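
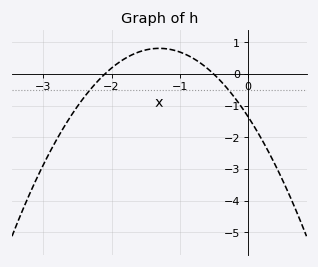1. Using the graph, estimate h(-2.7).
-1.68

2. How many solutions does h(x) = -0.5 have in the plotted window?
2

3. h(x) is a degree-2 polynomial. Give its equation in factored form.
y = -1.27(x + 2.1)(x + 0.5)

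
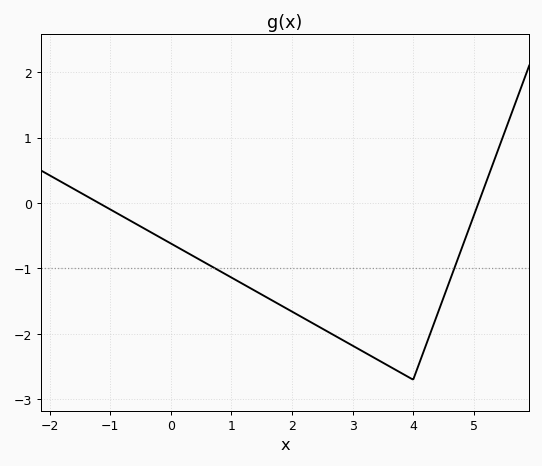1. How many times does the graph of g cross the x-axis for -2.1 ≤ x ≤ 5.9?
2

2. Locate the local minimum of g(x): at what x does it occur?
4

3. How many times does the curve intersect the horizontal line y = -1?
2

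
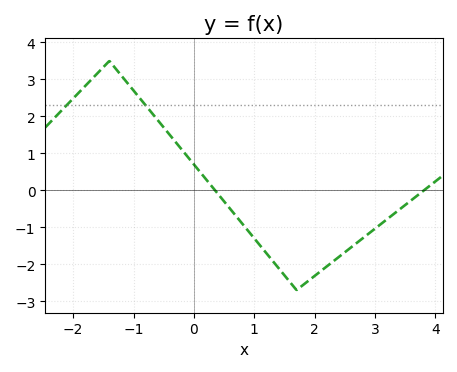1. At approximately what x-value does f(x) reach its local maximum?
-1.4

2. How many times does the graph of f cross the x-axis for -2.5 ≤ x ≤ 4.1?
2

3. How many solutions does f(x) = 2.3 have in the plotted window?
2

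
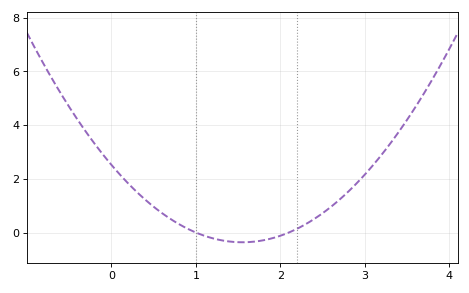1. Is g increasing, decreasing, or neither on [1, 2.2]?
neither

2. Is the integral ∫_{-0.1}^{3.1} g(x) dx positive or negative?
positive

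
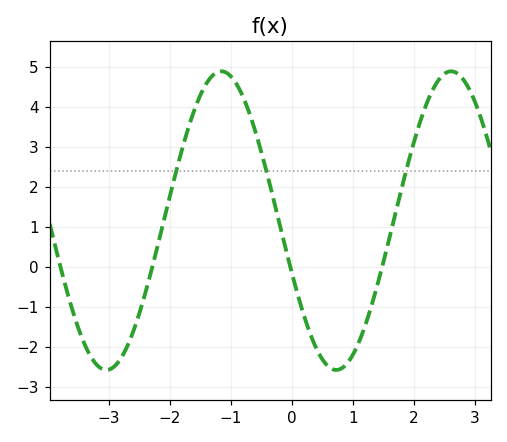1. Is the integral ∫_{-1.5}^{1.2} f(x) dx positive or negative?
positive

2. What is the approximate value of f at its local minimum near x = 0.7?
-2.6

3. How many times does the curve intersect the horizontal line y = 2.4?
3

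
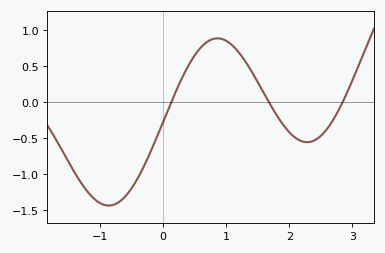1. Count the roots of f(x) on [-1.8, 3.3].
3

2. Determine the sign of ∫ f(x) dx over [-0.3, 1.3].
positive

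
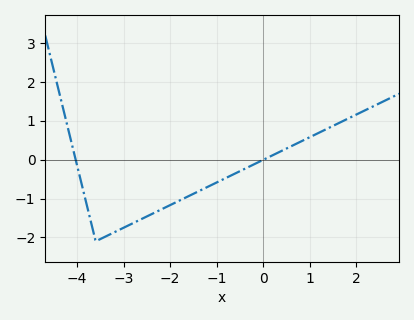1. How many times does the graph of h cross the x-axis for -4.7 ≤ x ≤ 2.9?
2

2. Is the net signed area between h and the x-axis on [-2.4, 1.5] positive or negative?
negative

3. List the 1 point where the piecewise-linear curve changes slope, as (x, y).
(-3.6, -2.1)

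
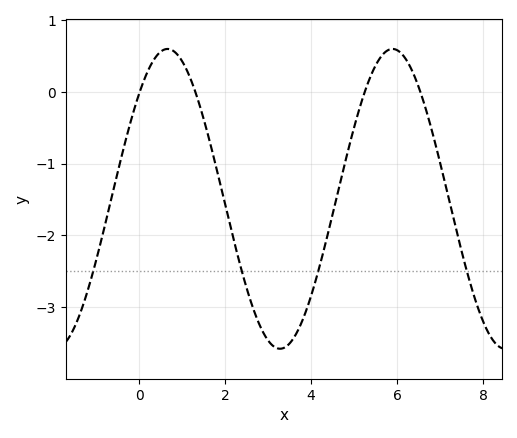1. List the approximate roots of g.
0.012, 1.31, 5.25, 6.54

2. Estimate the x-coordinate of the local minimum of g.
3.28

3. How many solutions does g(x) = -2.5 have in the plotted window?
4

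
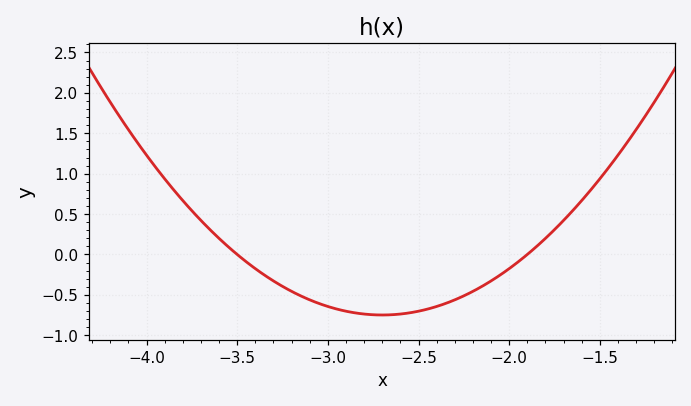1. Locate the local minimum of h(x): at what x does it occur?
-2.7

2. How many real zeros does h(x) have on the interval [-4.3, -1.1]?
2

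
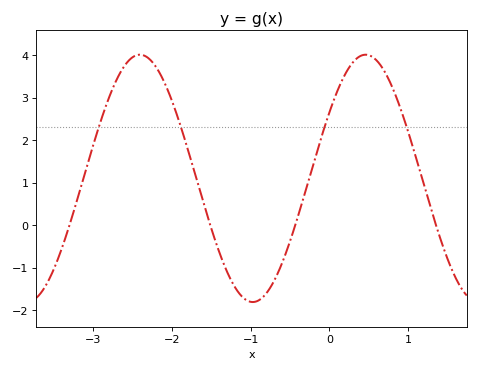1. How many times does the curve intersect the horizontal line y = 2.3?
4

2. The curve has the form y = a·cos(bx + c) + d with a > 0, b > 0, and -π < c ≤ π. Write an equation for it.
y = 2.91cos(2.2x - 1) + 1.1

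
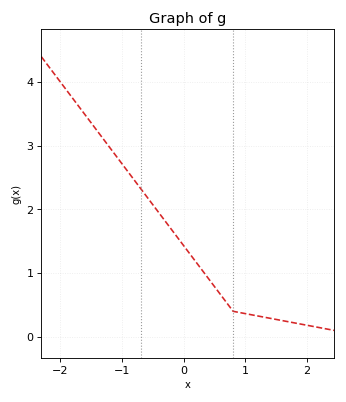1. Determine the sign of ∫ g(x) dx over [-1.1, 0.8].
positive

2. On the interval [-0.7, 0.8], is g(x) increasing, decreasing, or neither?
decreasing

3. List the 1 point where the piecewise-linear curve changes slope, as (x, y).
(0.8, 0.4)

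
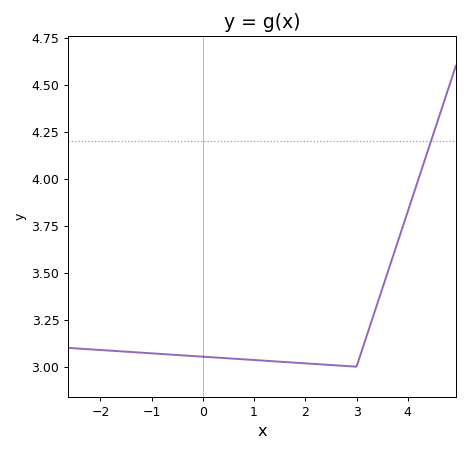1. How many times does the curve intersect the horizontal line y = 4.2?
1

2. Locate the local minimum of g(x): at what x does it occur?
3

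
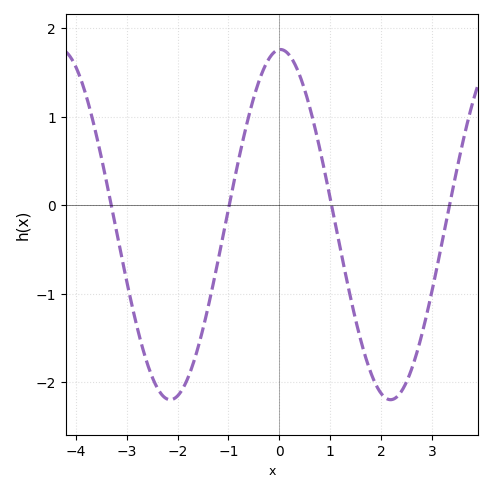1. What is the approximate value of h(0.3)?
1.6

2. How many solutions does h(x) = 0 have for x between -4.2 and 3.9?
4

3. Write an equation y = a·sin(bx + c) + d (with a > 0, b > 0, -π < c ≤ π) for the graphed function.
y = 1.98sin(1.45x + 1.54) - 0.22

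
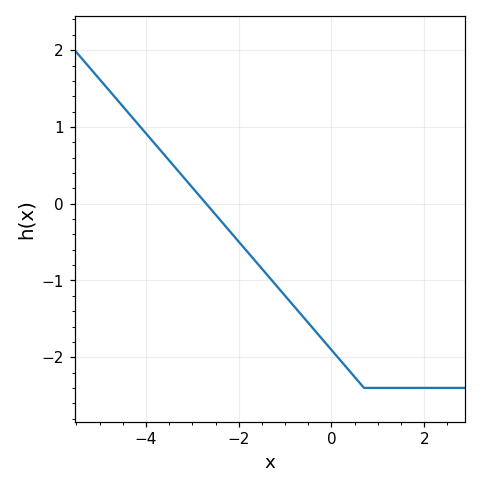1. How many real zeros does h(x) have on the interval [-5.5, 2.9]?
1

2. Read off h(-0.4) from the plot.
-1.62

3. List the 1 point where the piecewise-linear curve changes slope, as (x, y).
(0.7, -2.4)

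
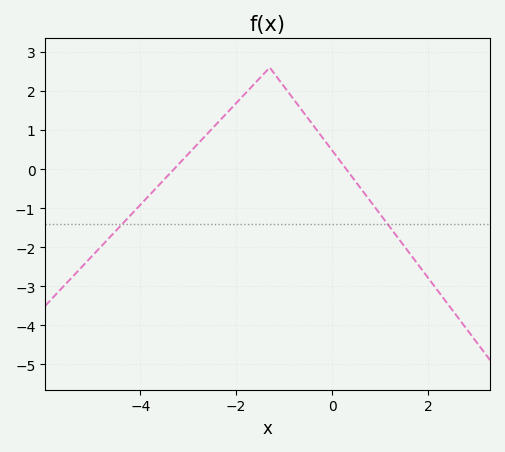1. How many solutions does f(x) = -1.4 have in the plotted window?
2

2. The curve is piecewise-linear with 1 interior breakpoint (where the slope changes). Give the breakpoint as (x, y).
(-1.3, 2.6)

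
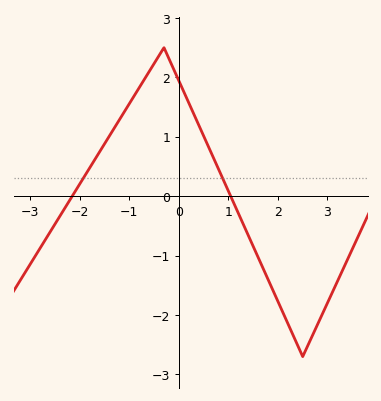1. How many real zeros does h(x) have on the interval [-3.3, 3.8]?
2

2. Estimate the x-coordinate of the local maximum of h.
-0.3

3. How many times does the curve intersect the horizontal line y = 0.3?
2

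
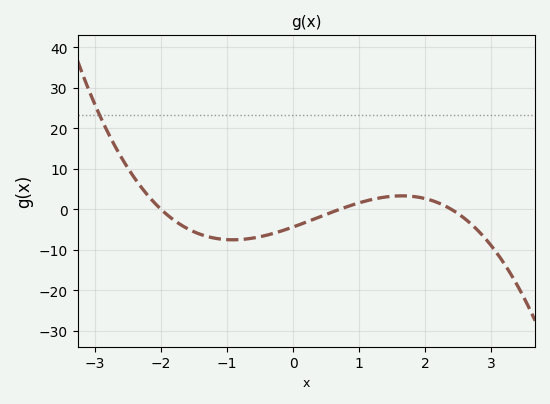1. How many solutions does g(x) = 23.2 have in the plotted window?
1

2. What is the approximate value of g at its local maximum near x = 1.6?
3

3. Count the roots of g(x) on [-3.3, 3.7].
3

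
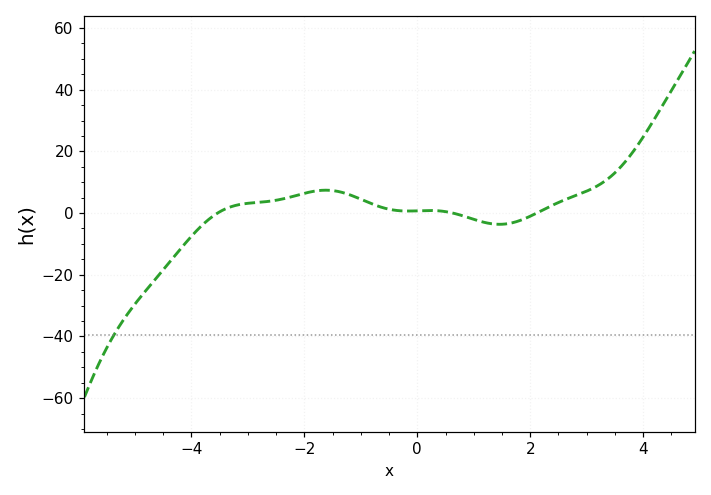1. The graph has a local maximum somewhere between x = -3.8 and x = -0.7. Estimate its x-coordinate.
-1.62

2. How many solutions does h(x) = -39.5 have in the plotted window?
1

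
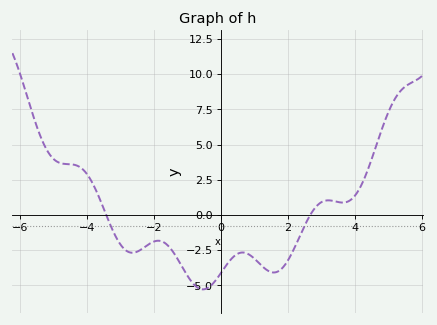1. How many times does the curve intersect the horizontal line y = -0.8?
2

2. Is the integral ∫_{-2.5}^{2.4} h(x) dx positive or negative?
negative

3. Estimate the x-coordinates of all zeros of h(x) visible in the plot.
-3.43, 2.66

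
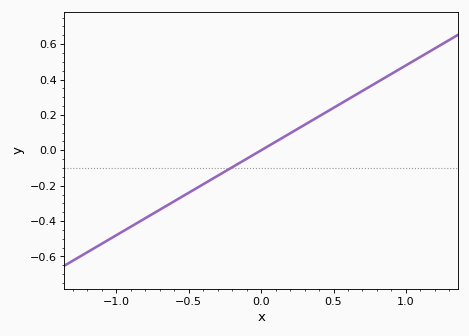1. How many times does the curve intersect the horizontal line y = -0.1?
1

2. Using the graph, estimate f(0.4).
0.2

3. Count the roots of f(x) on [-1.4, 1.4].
1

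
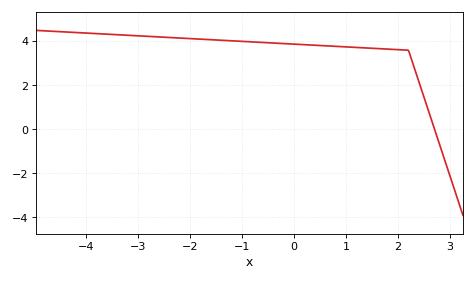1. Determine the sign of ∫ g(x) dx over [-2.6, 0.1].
positive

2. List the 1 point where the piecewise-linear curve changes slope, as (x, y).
(2.2, 3.6)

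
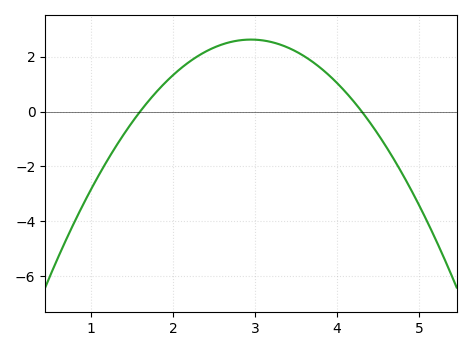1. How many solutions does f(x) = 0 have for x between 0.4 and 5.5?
2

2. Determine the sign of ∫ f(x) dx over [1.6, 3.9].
positive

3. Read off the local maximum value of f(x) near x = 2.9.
2.6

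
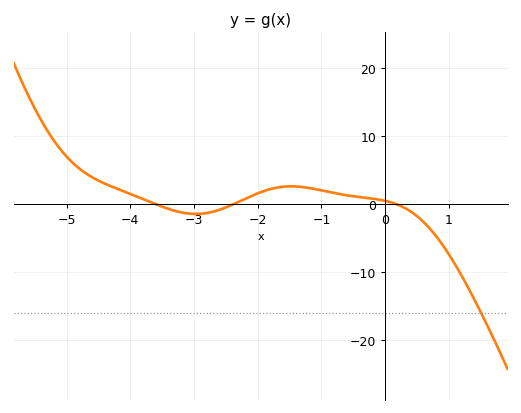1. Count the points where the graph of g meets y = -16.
1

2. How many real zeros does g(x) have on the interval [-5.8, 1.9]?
3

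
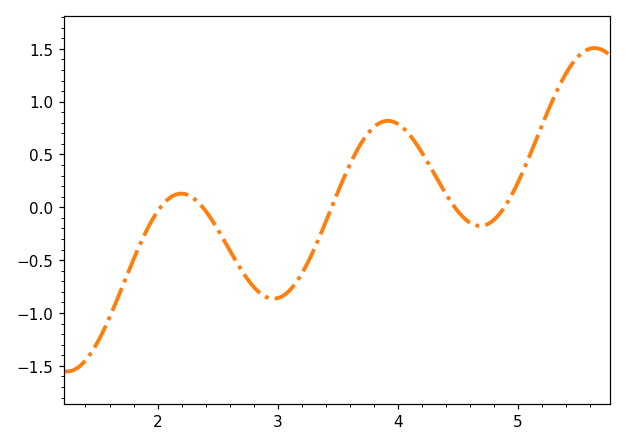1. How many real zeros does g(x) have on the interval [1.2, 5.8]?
5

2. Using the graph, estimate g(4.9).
0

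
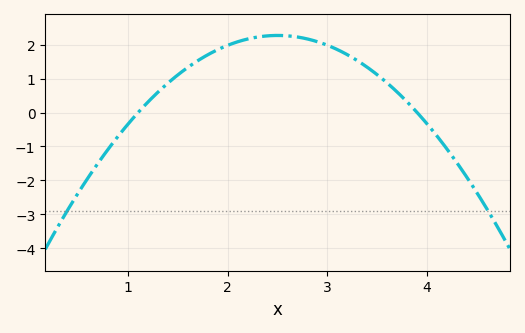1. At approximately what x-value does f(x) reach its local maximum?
2.5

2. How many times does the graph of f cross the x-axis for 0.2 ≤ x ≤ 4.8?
2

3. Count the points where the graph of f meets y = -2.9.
2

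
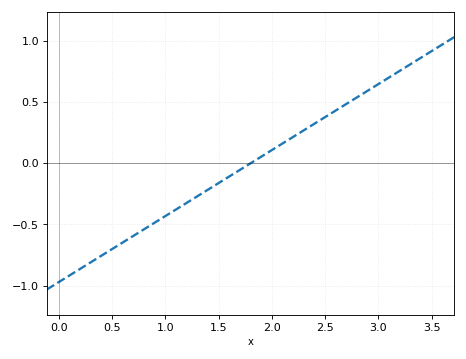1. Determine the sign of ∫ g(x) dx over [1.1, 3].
positive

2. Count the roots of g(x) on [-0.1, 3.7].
1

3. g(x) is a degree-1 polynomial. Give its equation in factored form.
y = 0.54(x - 1.8)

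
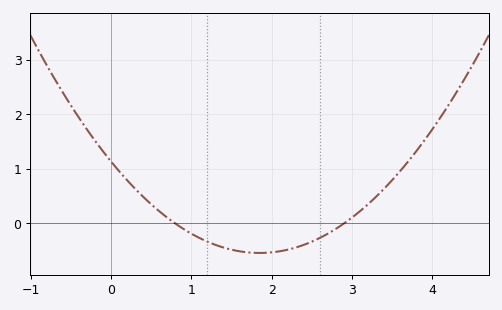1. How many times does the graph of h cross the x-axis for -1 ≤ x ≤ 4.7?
2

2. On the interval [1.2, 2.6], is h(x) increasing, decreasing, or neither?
neither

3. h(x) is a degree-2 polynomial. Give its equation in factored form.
y = 0.49(x - 0.8)(x - 2.9)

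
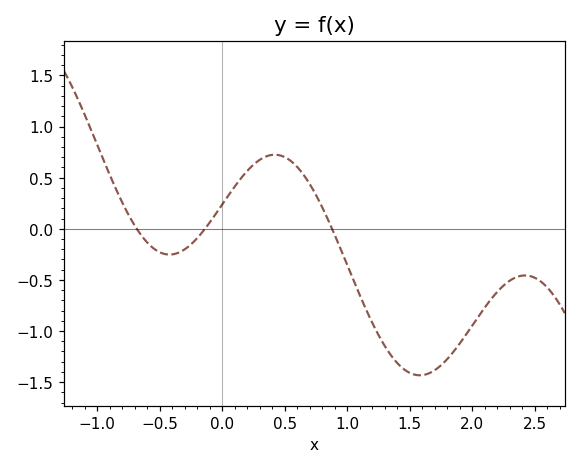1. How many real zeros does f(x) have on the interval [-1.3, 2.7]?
3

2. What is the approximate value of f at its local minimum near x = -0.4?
-0.25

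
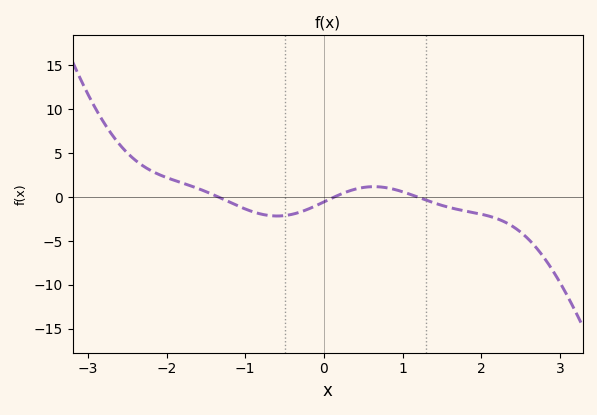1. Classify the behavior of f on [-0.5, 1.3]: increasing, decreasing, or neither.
neither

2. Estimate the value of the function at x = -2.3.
3.5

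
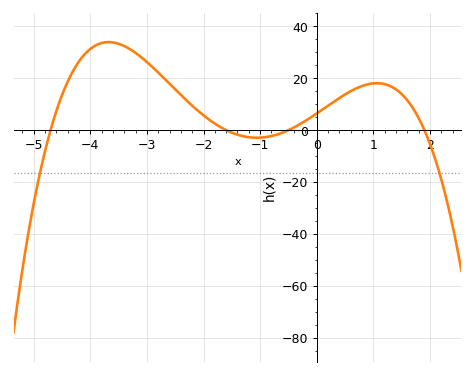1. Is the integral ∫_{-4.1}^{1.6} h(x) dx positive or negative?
positive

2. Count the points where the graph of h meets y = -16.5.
2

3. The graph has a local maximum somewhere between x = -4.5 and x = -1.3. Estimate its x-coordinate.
-3.6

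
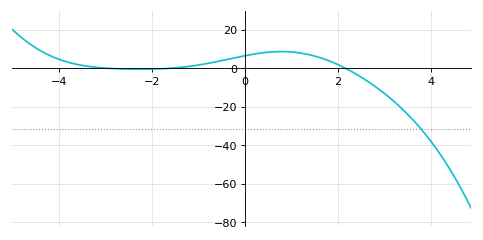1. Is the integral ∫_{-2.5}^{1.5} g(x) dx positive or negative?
positive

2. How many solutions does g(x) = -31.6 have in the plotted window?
1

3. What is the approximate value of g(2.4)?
-4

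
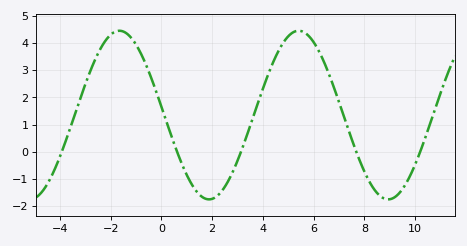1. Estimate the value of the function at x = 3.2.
0.2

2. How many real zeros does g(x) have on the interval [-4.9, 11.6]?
5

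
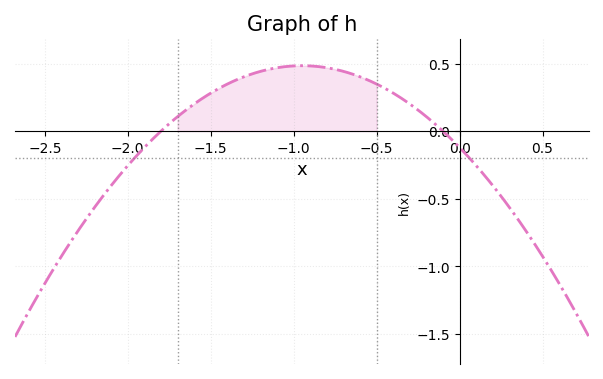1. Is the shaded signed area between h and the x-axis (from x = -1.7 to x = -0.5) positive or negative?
positive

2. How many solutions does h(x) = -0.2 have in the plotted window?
2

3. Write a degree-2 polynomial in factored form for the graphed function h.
y = -0.67(x + 1.8)(x + 0.1)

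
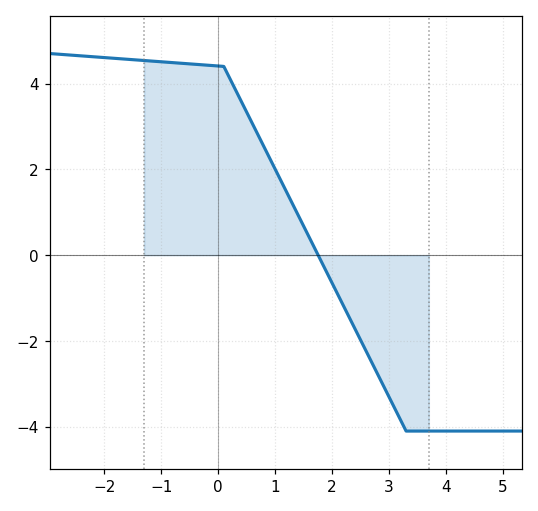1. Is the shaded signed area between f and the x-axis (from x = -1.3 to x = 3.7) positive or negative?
positive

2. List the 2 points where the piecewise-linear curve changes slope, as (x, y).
(0.1, 4.4); (3.3, -4.1)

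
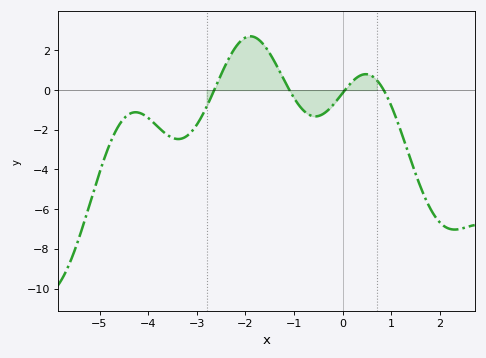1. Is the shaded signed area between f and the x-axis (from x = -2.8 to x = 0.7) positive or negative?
positive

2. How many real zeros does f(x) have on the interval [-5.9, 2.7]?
4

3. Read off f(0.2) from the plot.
0.4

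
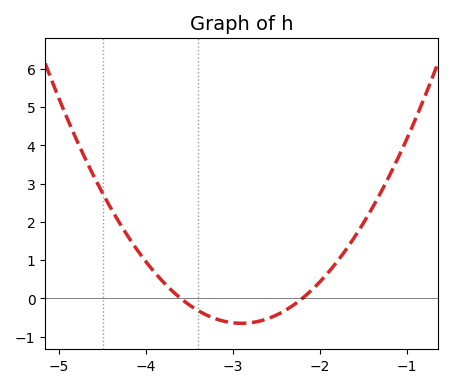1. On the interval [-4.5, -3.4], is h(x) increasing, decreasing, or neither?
decreasing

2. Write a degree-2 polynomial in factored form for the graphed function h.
y = 1.33(x + 3.6)(x + 2.2)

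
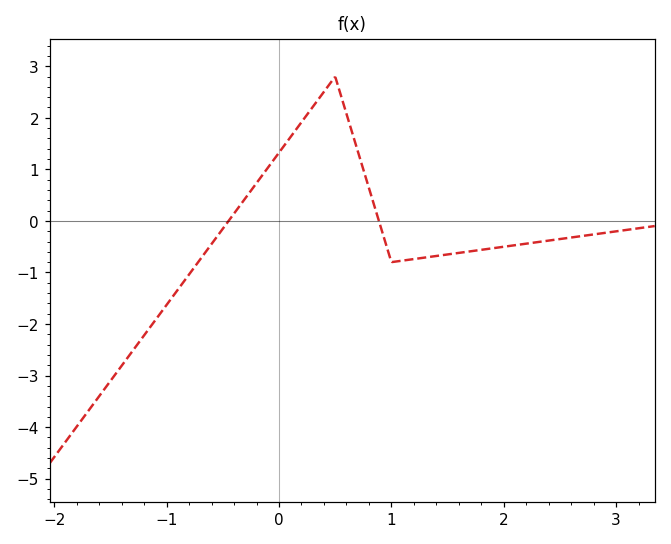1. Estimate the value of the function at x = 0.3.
2.21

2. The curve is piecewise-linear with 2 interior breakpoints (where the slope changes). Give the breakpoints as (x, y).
(0.5, 2.8); (1, -0.8)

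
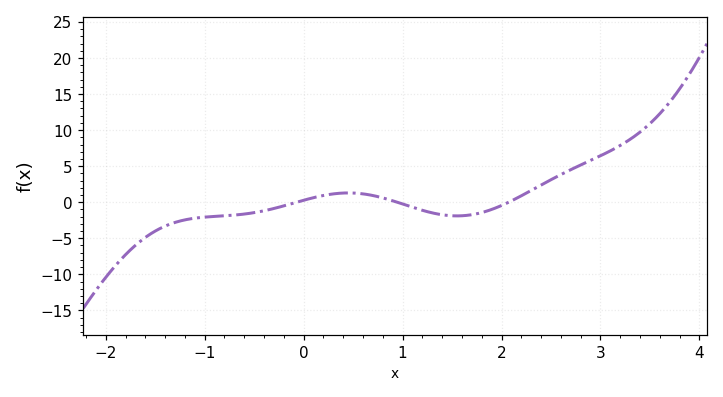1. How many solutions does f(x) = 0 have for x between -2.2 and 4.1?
3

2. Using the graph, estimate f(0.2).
0.935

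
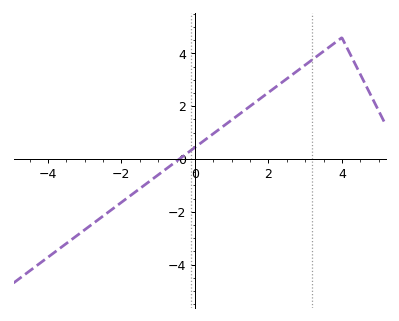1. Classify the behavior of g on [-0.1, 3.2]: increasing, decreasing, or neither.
increasing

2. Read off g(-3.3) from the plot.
-3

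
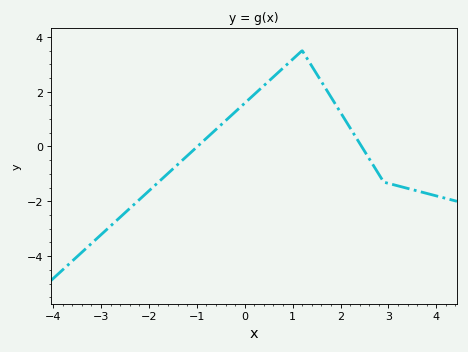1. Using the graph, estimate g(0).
1.58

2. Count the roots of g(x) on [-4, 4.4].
2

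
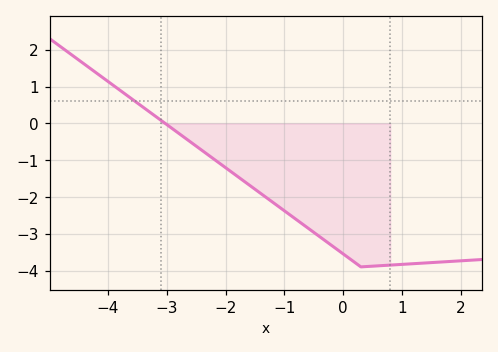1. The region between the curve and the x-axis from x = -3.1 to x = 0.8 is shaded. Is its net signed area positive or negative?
negative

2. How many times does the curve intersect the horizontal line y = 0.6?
1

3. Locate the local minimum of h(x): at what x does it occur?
0.3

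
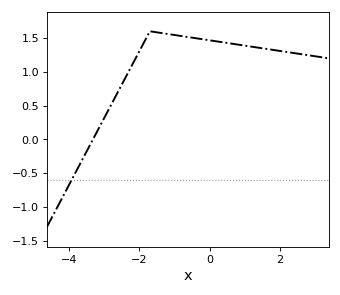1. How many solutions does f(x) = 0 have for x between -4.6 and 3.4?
1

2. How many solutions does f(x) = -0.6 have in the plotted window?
1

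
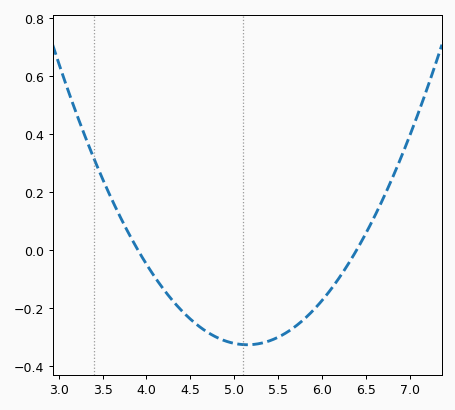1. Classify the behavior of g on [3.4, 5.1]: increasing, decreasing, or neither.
decreasing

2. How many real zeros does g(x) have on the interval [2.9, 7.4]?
2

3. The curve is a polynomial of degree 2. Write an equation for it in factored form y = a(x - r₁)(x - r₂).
y = 0.21(x - 3.9)(x - 6.4)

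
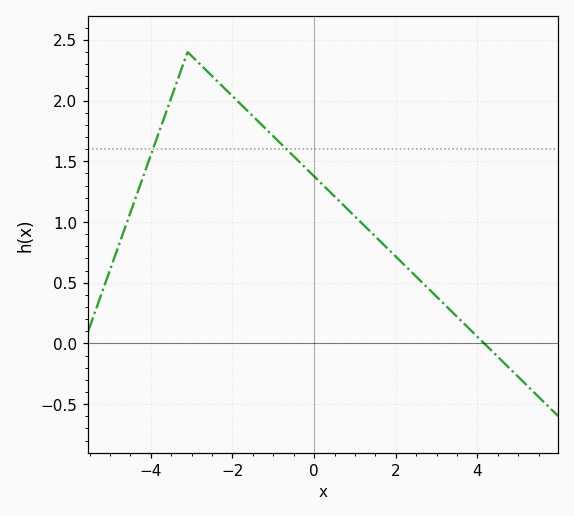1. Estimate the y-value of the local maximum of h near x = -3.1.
2.4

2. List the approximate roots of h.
4.2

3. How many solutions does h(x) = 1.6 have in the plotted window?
2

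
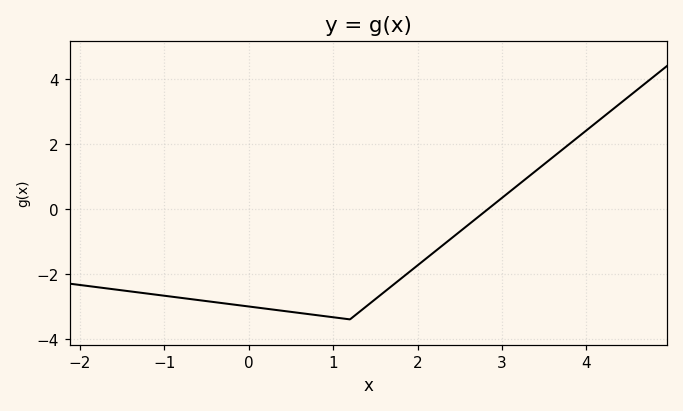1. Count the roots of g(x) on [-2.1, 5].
1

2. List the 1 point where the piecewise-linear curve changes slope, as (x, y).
(1.2, -3.4)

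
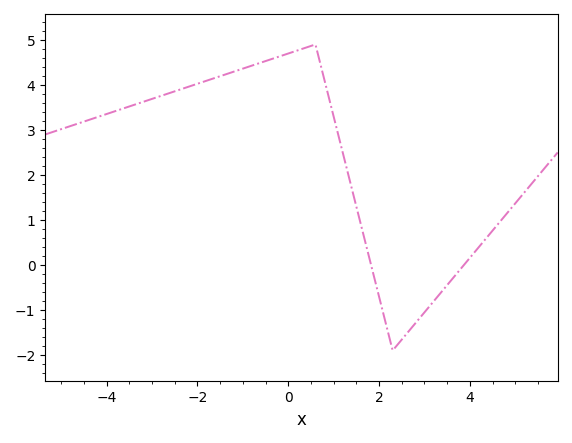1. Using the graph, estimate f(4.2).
0.4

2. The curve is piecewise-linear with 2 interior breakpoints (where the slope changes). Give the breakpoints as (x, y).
(0.6, 4.9); (2.3, -1.9)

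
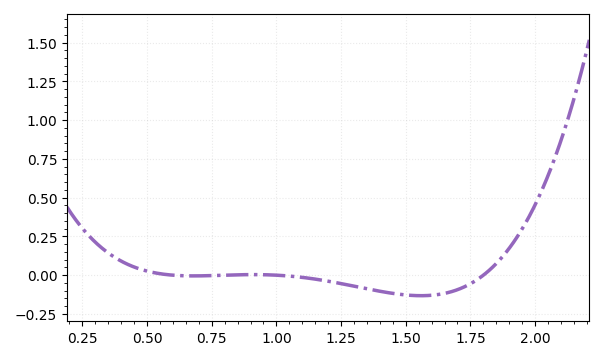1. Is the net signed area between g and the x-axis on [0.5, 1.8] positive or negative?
negative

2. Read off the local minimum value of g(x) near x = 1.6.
-0.14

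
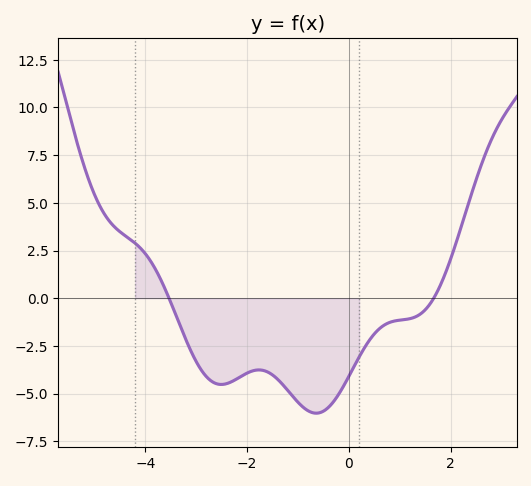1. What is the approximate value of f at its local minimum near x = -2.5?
-4.52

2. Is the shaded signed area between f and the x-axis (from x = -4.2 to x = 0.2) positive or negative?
negative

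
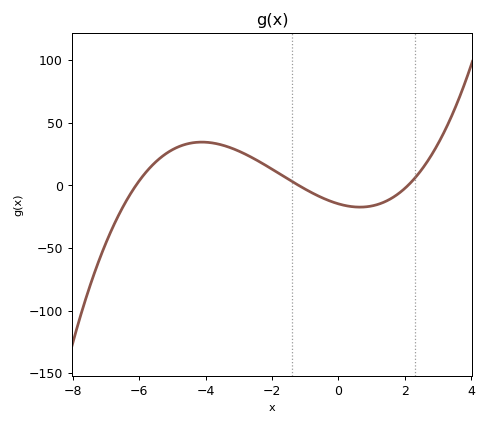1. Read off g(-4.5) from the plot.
33.5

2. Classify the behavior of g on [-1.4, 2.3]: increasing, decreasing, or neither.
neither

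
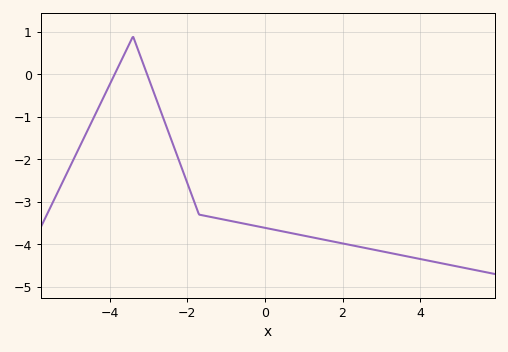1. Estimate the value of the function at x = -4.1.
-0.424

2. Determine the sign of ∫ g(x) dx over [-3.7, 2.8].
negative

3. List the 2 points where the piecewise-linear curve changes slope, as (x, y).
(-3.4, 0.9); (-1.7, -3.3)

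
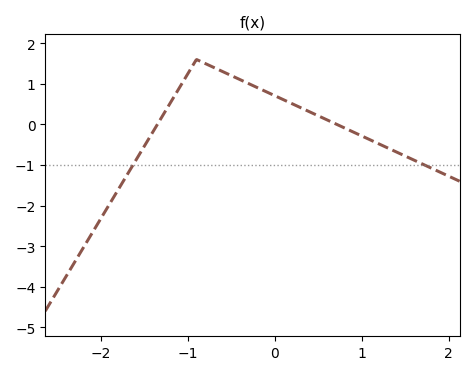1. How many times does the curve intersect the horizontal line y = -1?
2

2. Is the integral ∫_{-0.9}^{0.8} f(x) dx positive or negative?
positive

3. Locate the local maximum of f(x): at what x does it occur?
-0.899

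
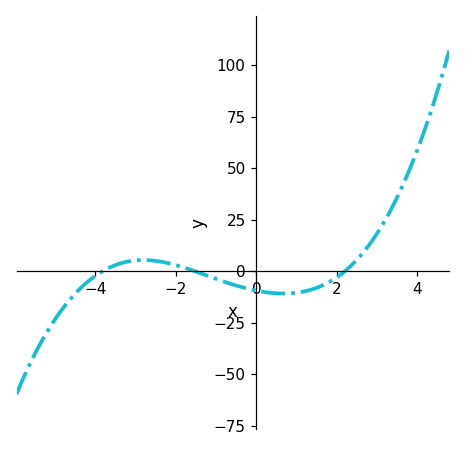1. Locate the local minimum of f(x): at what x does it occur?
0.6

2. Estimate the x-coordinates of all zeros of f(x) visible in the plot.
-3.8, -1.6, 2.2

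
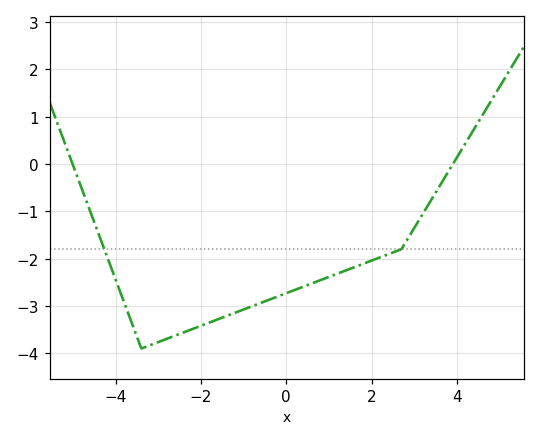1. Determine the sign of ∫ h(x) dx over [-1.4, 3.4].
negative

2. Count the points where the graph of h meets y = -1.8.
2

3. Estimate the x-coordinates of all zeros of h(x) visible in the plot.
-5, 4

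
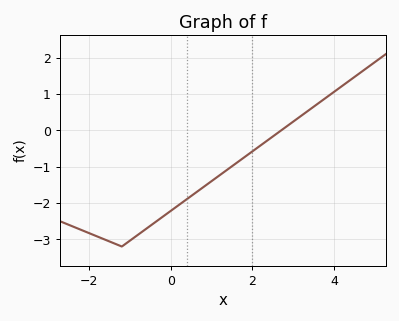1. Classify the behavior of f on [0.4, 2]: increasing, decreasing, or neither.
increasing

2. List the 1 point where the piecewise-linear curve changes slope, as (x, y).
(-1.2, -3.2)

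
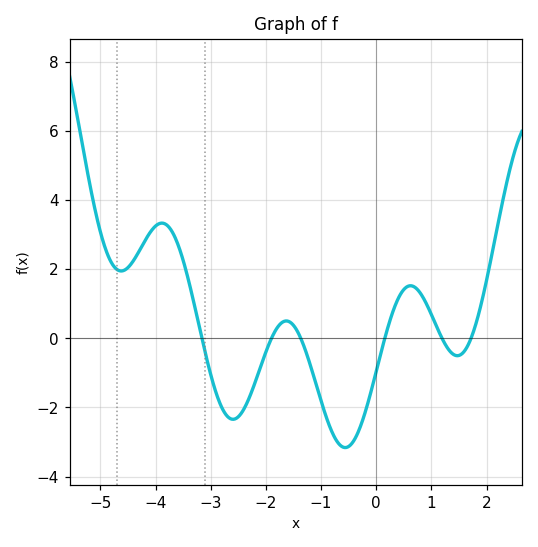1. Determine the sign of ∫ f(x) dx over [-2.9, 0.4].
negative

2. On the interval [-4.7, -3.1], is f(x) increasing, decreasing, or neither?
neither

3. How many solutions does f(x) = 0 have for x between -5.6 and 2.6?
6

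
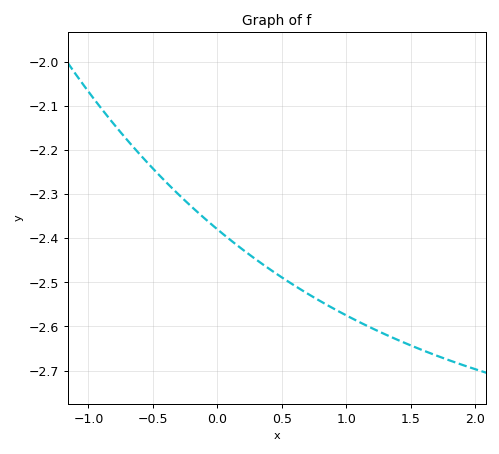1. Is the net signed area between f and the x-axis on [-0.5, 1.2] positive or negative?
negative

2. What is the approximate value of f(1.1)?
-2.59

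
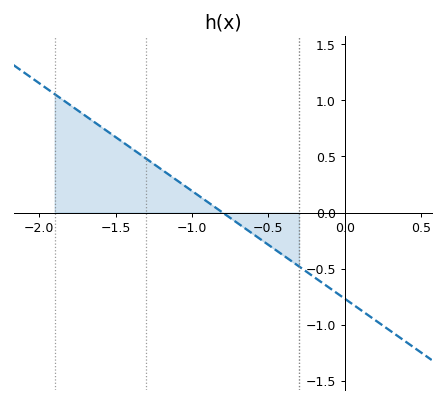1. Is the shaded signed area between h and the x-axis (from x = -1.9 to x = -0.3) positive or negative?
positive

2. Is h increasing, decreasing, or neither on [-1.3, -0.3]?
decreasing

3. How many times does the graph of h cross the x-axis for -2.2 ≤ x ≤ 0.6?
1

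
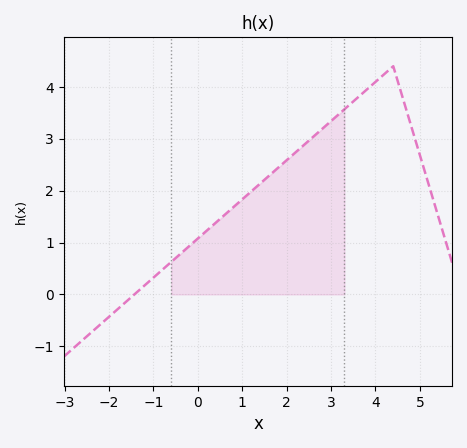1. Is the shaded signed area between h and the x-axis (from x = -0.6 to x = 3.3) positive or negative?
positive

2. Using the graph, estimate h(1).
1.8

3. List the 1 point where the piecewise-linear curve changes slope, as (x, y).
(4.4, 4.4)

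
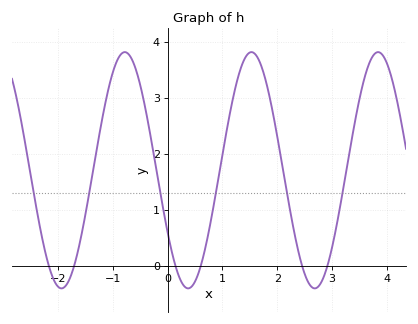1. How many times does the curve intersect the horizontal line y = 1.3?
6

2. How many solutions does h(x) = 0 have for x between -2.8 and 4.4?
6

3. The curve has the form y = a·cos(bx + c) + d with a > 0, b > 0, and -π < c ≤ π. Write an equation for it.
y = 2.11cos(2.72x + 2.12) + 1.71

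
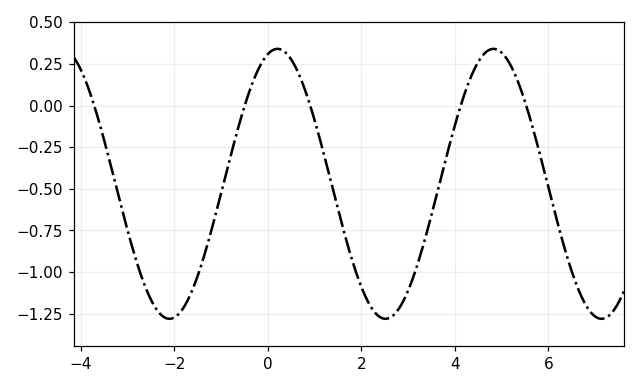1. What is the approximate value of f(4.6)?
0.302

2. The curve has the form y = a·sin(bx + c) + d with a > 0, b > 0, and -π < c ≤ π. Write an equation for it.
y = 0.81sin(1.36x + 1.29) - 0.47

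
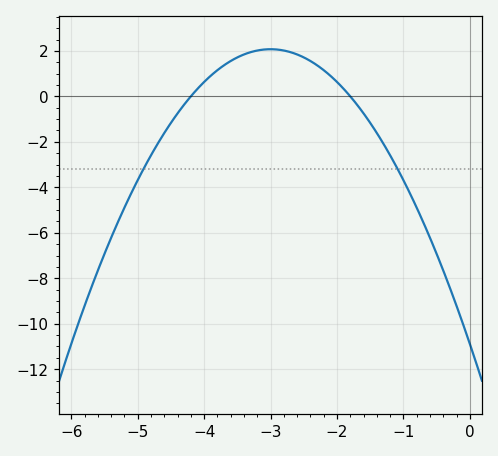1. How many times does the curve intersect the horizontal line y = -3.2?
2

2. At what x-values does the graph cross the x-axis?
-4.2, -1.8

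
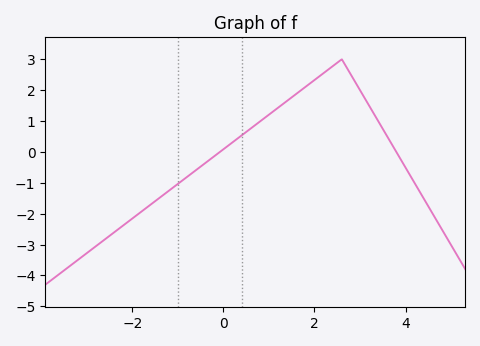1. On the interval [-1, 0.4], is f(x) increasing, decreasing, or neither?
increasing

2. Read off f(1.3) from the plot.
1.5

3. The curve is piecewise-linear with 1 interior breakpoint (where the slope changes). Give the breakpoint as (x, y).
(2.6, 3)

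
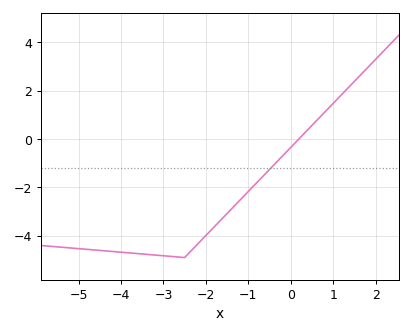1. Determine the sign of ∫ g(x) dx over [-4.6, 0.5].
negative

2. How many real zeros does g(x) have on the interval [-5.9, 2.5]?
1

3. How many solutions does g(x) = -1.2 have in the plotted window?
1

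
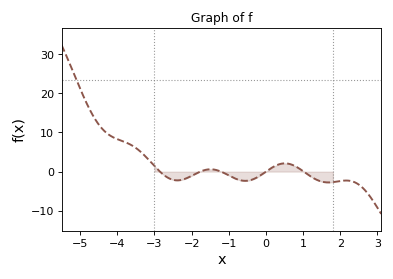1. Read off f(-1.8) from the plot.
-0.125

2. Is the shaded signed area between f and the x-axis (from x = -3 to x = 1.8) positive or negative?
negative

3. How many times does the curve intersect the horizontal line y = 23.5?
1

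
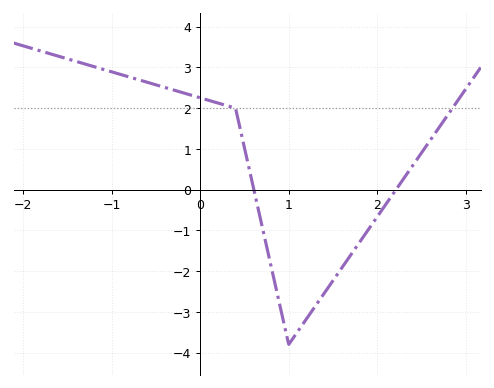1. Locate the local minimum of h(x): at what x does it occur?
1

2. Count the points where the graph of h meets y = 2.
2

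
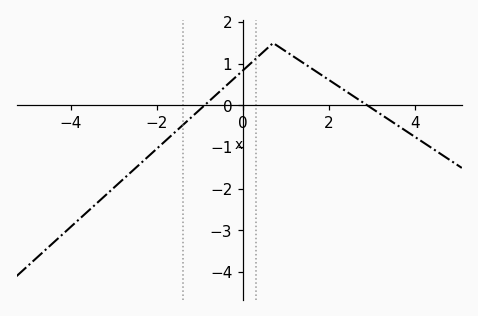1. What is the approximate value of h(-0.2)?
0.7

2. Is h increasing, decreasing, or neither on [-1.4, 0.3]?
increasing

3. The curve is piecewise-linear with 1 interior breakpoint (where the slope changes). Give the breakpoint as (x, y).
(0.7, 1.5)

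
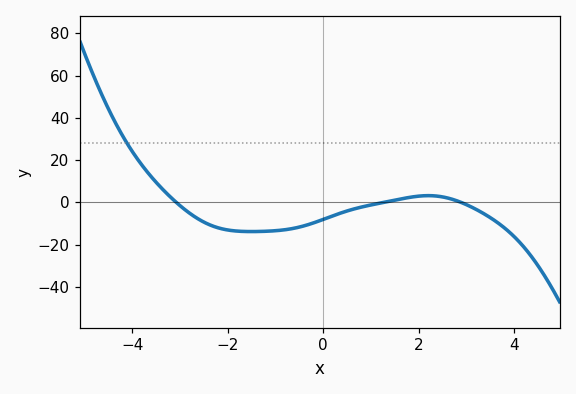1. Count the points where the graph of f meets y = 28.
1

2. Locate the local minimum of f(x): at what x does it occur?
-1.6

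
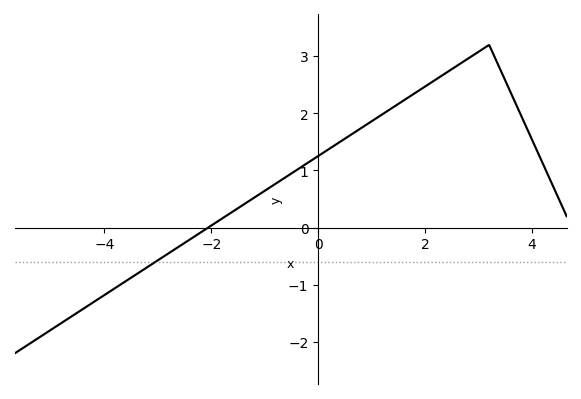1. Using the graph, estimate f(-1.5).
0.34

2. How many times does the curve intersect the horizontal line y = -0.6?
1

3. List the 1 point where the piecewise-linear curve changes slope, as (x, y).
(3.2, 3.2)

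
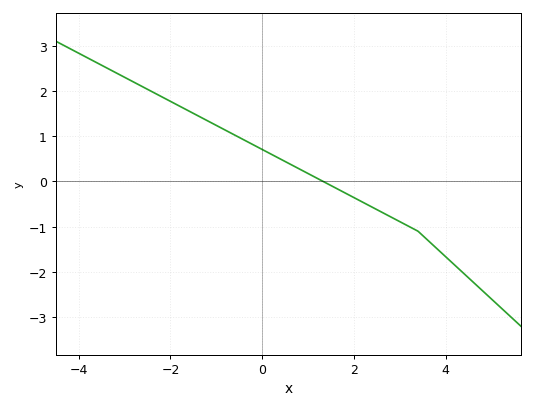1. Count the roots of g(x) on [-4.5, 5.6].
1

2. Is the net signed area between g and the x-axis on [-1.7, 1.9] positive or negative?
positive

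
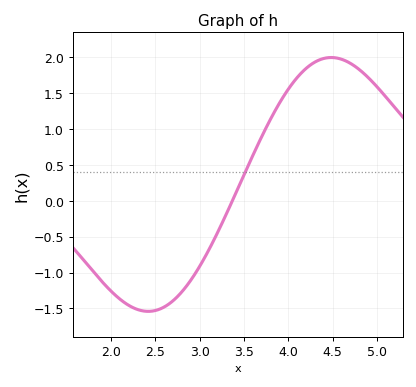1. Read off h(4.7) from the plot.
1.91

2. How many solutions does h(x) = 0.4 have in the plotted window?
1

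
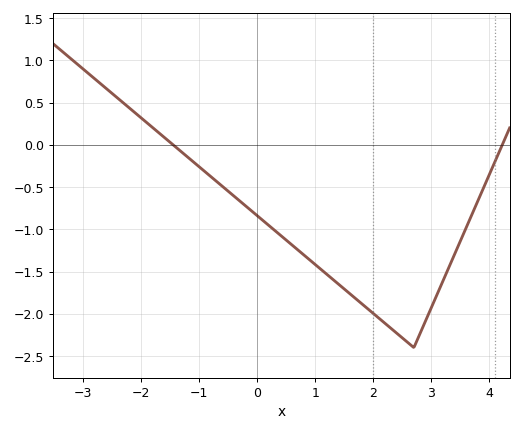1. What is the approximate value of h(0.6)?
-1.2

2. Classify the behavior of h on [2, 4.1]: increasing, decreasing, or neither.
neither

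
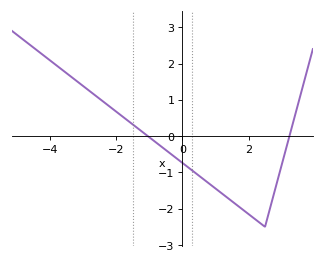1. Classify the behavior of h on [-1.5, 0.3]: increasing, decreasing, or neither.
decreasing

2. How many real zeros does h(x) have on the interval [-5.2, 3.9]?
2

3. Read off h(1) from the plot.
-1.44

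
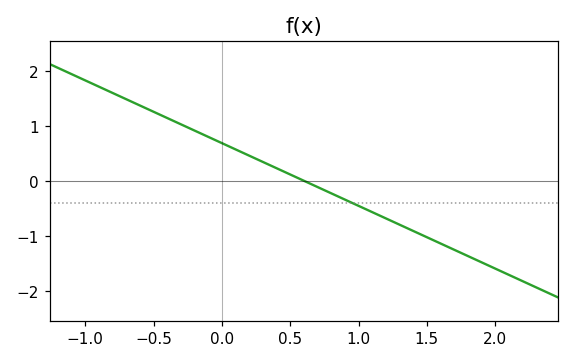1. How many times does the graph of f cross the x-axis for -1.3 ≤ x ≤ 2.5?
1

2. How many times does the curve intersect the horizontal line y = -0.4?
1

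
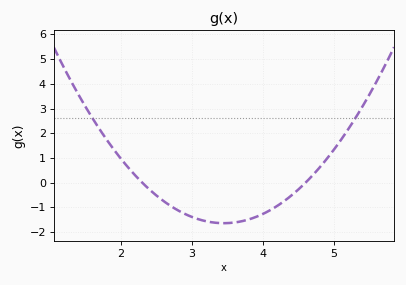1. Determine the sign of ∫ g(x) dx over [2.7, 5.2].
negative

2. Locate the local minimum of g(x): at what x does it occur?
3.4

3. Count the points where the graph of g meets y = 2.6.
2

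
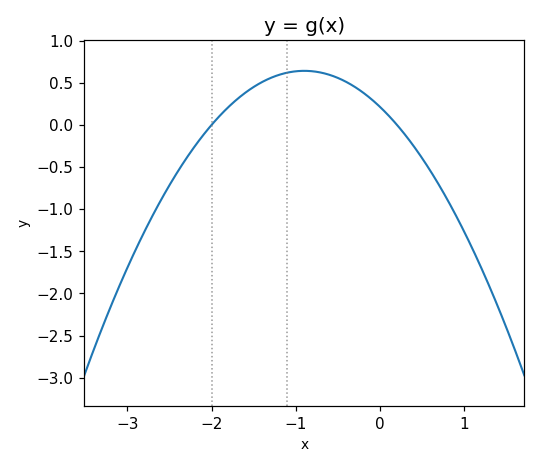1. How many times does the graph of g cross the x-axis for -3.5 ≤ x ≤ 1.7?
2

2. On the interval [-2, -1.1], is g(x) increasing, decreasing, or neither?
increasing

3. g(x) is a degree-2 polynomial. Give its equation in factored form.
y = -0.53(x + 2)(x - 0.2)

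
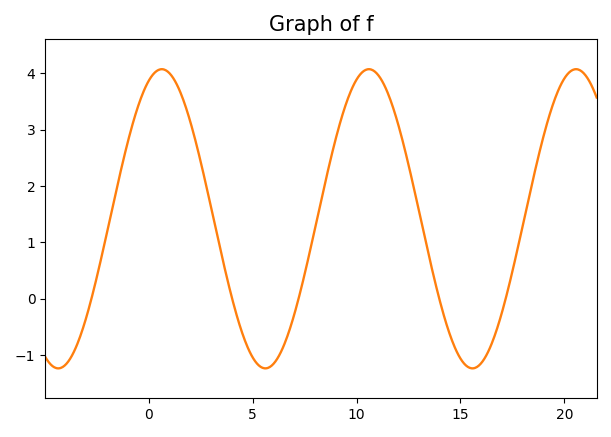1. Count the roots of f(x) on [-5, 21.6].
5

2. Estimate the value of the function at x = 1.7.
3.5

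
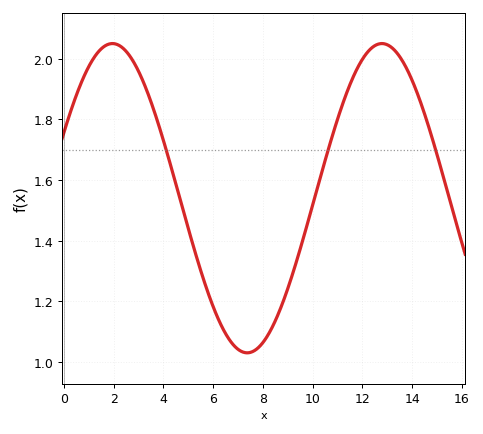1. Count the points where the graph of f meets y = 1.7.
3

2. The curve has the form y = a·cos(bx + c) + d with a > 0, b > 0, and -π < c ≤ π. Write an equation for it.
y = 0.51cos(0.58x - 1.13) + 1.54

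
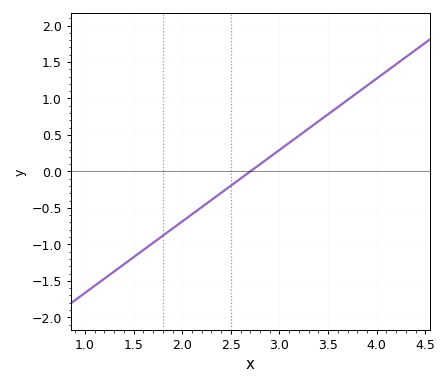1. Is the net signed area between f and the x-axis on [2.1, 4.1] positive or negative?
positive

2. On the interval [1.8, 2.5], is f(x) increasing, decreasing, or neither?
increasing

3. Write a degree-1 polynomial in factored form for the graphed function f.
y = 0.98(x - 2.7)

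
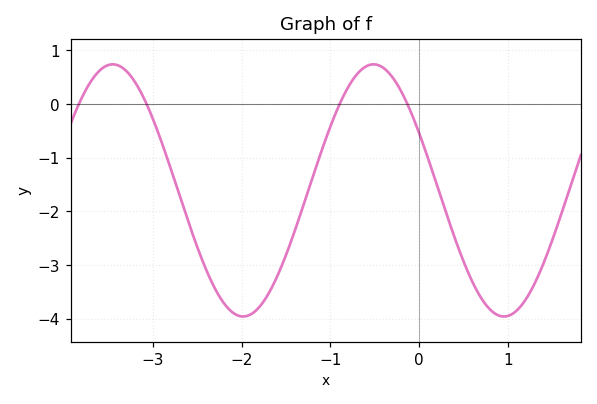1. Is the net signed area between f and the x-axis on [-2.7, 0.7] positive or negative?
negative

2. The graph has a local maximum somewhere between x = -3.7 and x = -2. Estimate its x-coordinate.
-3.5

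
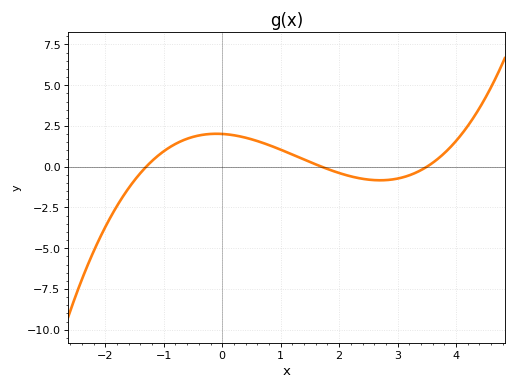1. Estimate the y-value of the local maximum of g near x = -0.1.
2.02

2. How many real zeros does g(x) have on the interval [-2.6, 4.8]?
3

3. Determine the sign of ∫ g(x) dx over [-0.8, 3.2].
positive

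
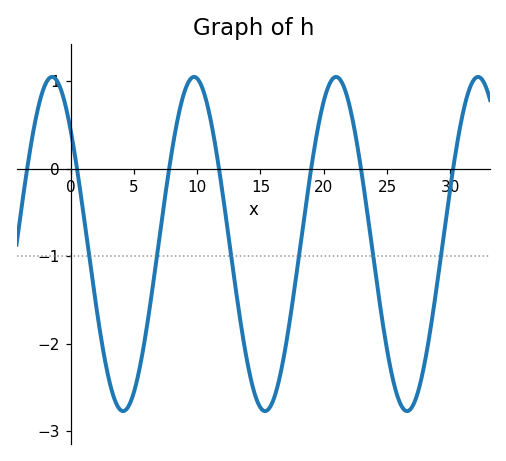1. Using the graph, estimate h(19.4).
0.355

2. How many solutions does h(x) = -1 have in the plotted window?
6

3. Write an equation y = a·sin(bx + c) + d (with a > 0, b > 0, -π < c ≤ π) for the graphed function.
y = 1.91sin(0.56x + 2.39) - 0.86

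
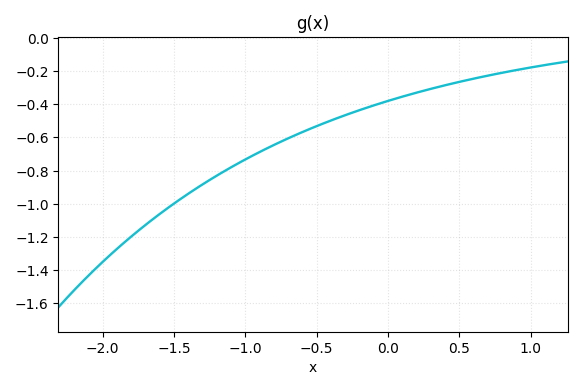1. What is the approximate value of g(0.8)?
-0.22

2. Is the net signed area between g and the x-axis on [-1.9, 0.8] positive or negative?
negative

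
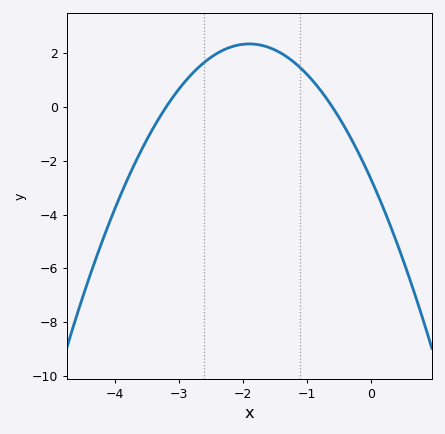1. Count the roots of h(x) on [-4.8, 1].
2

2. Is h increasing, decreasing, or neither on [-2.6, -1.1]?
neither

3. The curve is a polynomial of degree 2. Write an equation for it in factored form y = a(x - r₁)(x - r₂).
y = -1.39(x + 3.2)(x + 0.6)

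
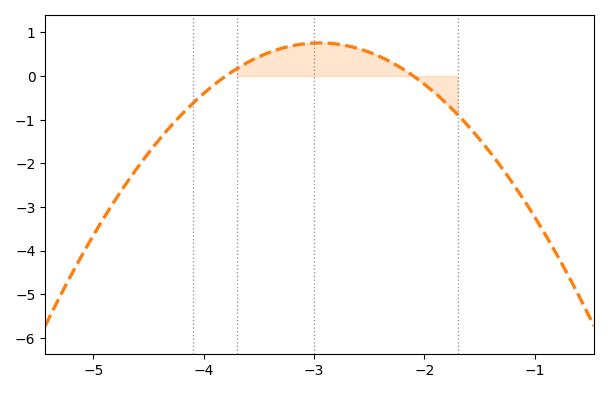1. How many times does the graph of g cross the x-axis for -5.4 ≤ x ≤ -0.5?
2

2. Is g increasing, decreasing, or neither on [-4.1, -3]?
increasing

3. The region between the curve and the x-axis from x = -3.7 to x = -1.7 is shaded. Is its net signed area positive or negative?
positive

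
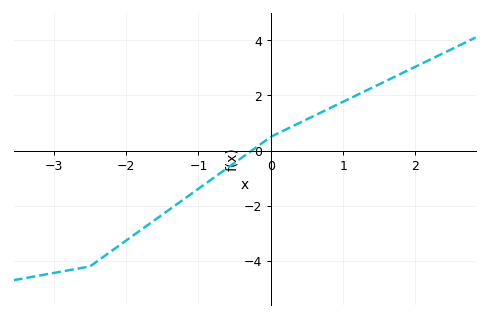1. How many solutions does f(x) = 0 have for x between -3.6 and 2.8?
1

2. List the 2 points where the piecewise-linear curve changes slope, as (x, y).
(-2.5, -4.2); (0, 0.5)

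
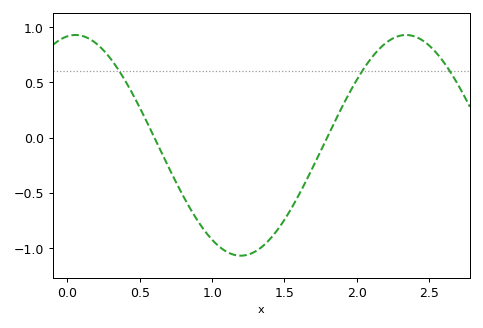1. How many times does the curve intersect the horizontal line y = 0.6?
3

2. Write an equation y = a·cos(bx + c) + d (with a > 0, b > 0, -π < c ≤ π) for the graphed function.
y = 1cos(2.8x - 0.15) - 0.07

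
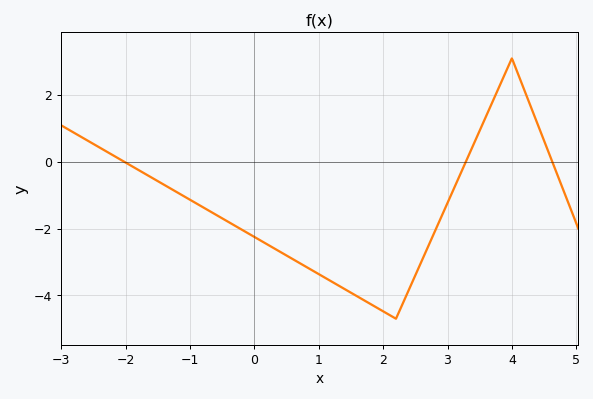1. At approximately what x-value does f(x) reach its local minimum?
2.2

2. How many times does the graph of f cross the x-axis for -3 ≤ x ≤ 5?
3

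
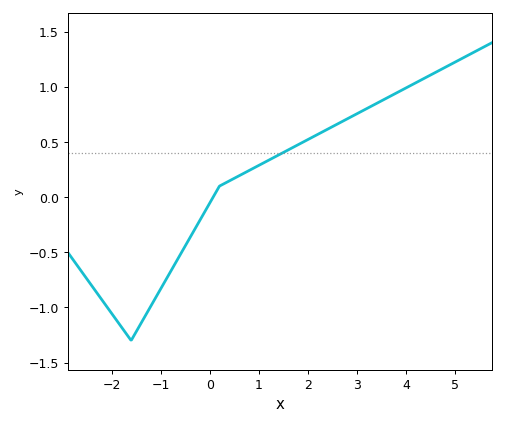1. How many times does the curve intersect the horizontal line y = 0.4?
1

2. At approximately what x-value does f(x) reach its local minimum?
-1.6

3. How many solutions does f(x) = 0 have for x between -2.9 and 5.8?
1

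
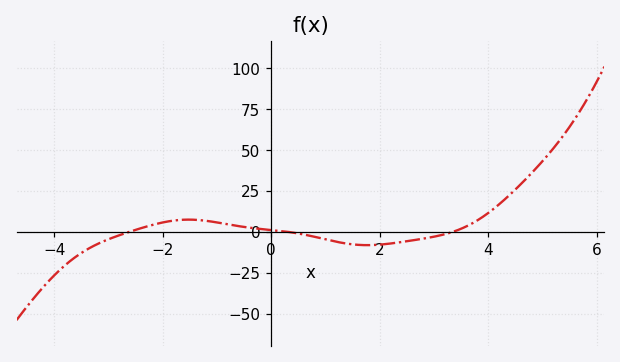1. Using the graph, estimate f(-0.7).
4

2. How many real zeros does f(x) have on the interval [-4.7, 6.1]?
3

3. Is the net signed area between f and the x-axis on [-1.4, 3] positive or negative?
negative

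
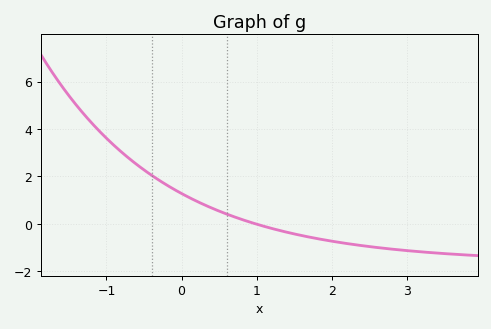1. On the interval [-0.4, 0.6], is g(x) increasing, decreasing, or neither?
decreasing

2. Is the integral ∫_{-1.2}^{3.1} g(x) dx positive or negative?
positive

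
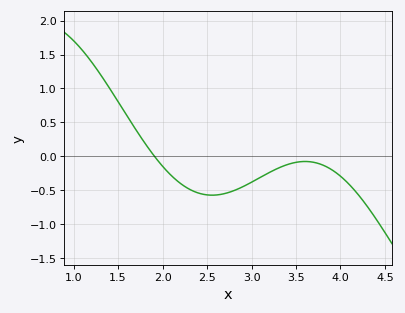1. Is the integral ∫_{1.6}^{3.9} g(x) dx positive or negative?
negative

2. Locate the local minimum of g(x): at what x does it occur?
2.55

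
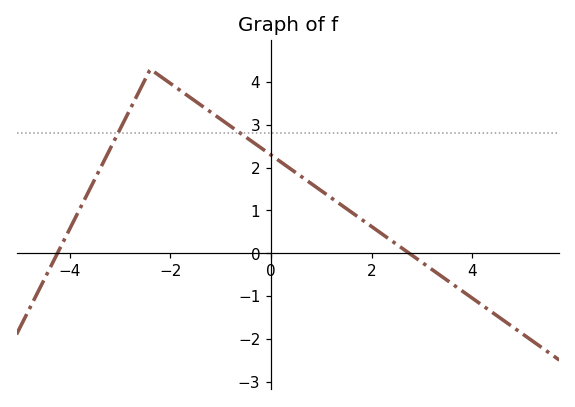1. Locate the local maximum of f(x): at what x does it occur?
-2.4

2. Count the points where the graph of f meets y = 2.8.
2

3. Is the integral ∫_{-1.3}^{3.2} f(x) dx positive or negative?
positive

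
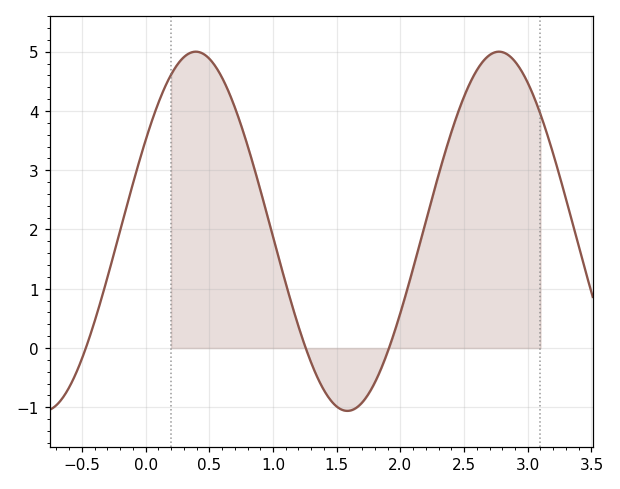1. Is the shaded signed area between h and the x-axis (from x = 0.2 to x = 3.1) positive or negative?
positive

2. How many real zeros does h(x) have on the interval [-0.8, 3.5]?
3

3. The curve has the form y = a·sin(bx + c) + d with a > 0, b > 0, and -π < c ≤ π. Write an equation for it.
y = 3.03sin(2.64x + 0.532) + 1.97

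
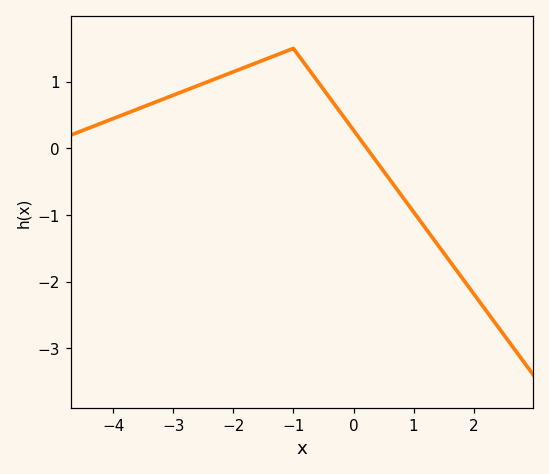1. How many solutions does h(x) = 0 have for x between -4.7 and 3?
1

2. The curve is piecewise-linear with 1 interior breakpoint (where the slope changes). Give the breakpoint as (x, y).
(-1, 1.5)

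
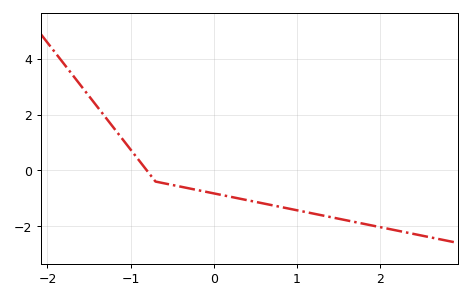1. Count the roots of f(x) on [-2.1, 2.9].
1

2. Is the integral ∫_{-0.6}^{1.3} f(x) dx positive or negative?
negative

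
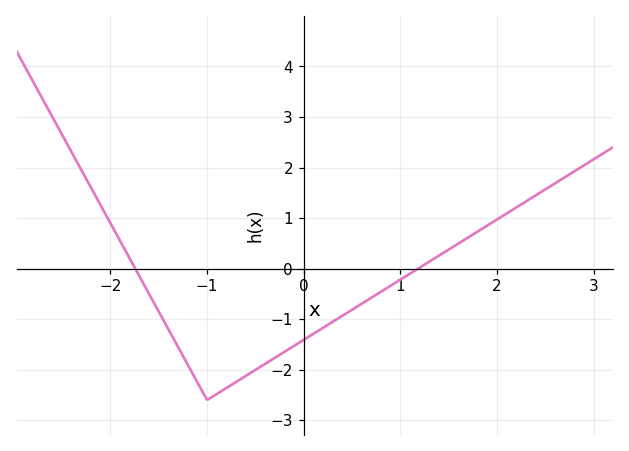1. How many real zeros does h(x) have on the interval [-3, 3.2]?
2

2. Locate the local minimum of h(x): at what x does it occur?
-1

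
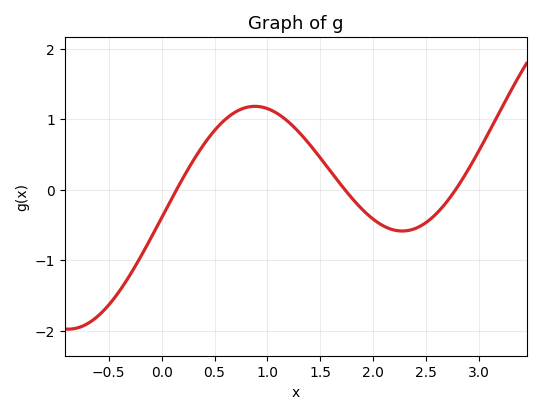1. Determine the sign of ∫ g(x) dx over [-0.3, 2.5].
positive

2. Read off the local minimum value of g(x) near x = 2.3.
-0.6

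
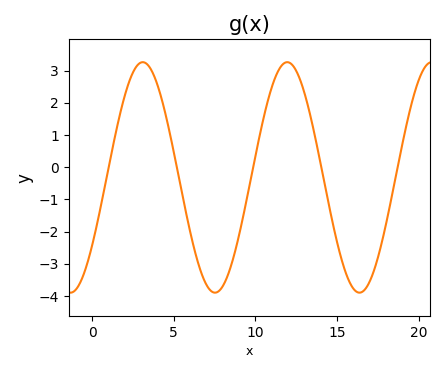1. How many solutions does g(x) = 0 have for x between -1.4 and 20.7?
5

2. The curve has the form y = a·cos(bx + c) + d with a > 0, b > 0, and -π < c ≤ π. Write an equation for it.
y = 3.58cos(0.71x - 2.2) - 0.32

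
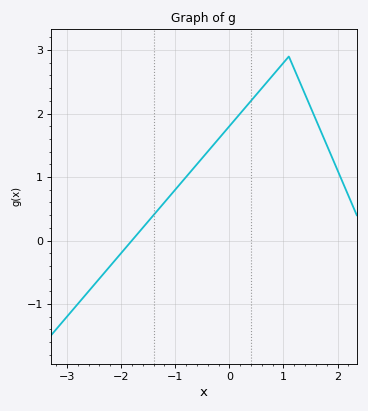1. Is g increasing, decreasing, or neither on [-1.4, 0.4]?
increasing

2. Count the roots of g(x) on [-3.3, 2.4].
1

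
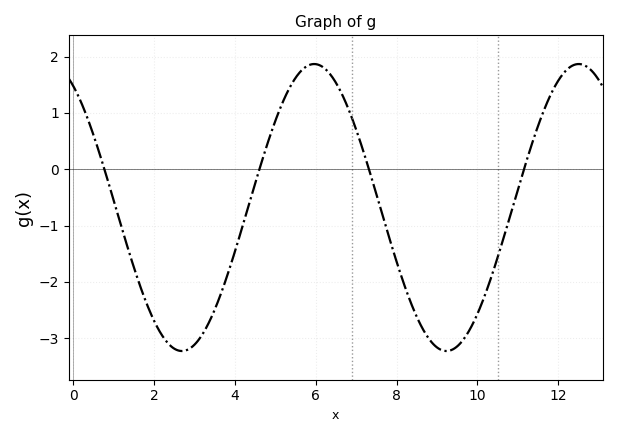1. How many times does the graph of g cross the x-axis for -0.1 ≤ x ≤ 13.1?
4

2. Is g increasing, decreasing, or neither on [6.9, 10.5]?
neither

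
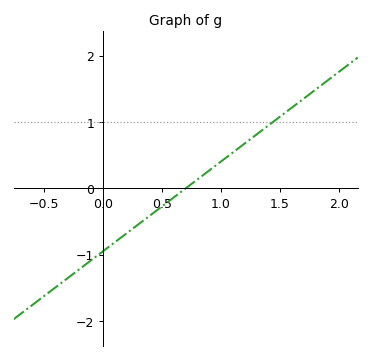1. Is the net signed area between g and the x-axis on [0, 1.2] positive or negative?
negative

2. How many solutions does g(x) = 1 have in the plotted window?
1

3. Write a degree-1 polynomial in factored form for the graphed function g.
y = 1.35(x - 0.7)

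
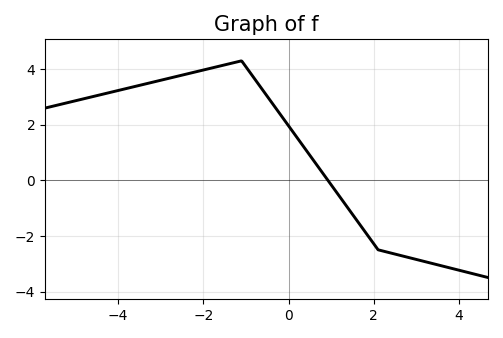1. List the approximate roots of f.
1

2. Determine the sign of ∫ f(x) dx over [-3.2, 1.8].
positive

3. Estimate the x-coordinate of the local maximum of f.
-1.2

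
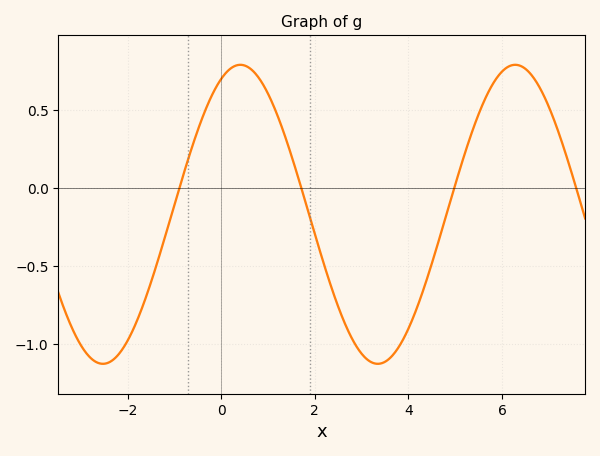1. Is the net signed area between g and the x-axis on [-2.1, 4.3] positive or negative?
negative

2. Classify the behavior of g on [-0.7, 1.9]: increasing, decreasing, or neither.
neither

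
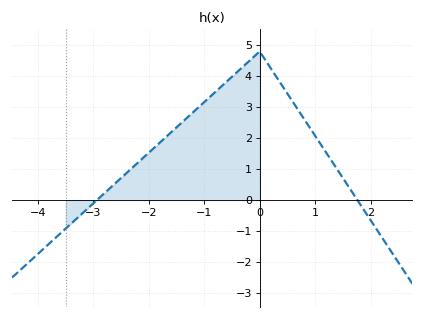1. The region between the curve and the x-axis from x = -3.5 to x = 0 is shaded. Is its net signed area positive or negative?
positive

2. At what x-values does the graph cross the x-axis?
-2.9, 1.8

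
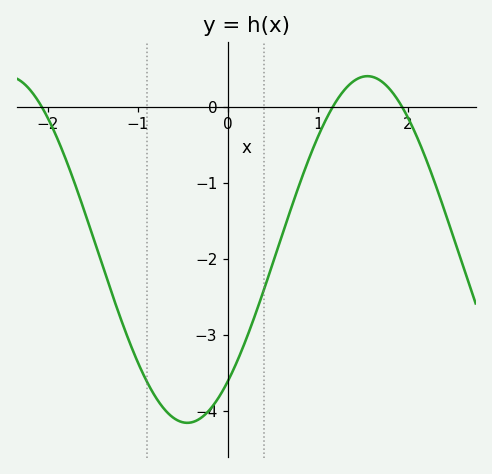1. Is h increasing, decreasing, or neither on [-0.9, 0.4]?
neither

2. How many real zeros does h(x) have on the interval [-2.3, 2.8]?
3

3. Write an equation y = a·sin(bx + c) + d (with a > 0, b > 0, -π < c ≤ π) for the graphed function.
y = 2.28sin(1.57x - 0.86) - 1.88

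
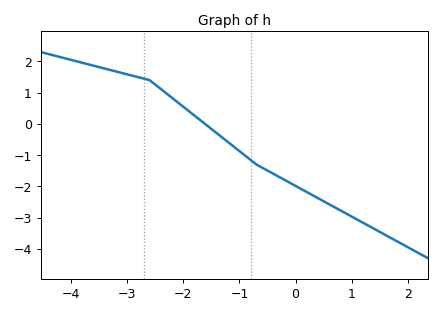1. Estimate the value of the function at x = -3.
1.6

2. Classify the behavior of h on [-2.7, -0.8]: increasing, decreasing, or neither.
decreasing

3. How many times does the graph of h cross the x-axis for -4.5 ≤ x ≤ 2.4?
1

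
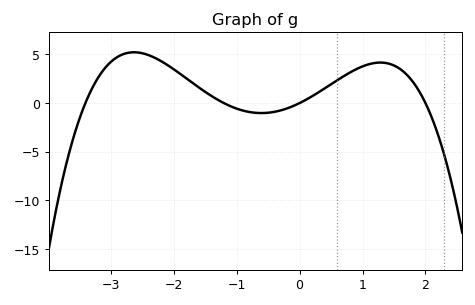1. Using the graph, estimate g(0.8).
3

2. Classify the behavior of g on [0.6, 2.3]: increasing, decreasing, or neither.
neither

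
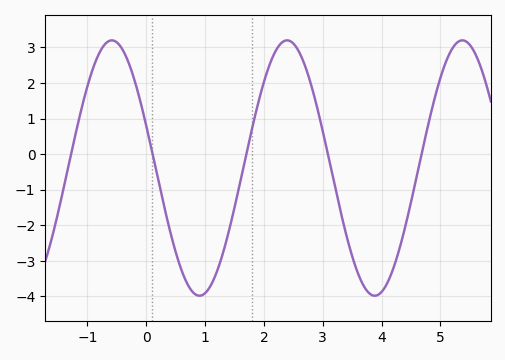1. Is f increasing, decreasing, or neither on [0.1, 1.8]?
neither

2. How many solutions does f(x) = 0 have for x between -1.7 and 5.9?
5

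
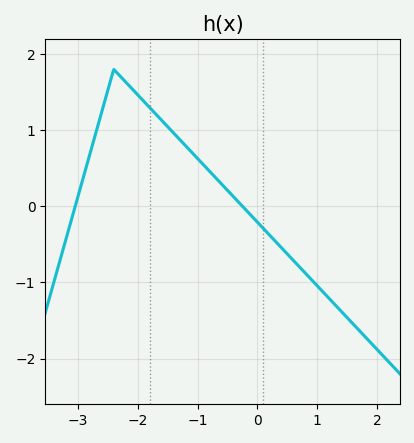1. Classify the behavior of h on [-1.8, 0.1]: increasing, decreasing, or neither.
decreasing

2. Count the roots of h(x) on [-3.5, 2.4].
2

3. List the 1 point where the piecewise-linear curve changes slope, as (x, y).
(-2.4, 1.8)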